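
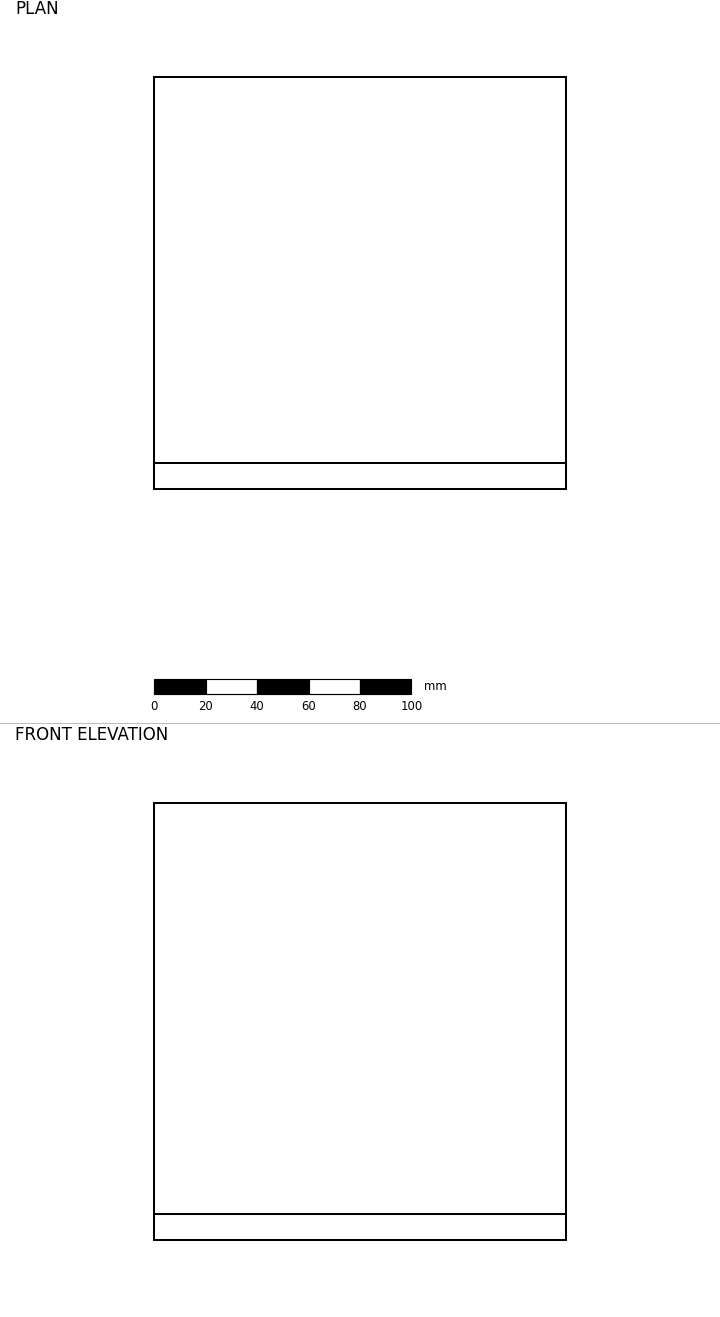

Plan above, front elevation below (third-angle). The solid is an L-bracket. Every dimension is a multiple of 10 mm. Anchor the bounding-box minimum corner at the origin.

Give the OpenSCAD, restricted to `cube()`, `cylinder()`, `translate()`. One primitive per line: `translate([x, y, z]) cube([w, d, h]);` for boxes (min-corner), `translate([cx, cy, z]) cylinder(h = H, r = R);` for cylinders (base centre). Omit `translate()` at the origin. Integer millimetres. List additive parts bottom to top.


cube([160, 160, 10]);
translate([0, 0, 10]) cube([160, 10, 160]);


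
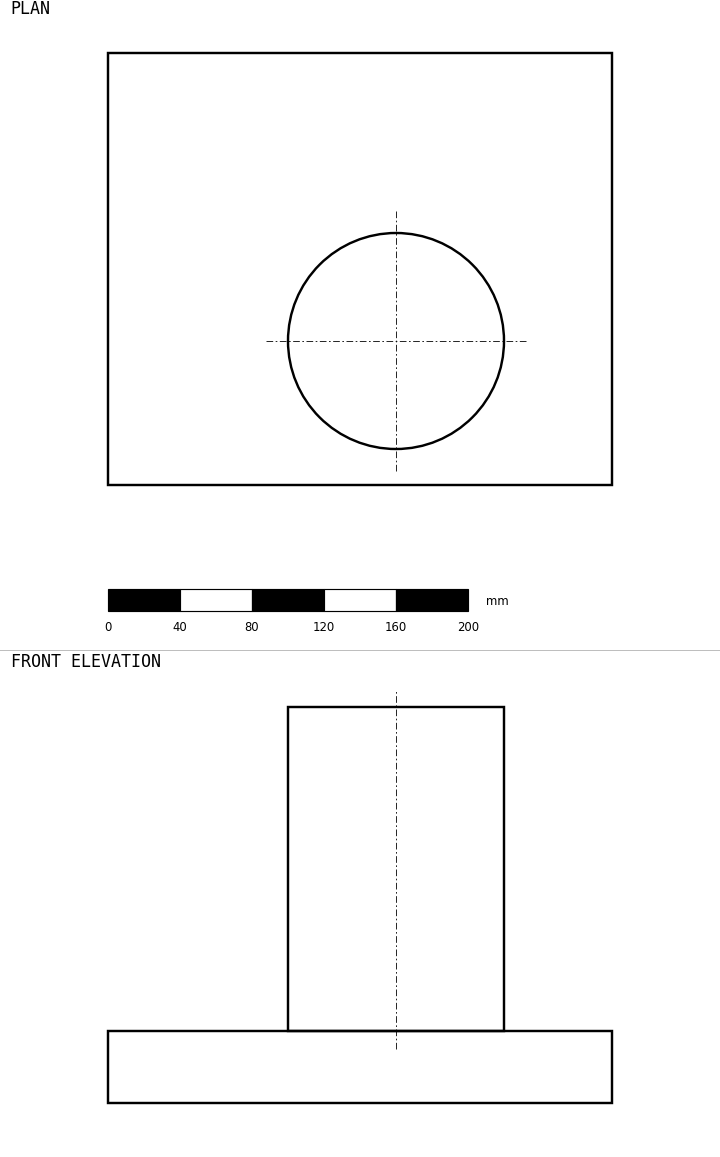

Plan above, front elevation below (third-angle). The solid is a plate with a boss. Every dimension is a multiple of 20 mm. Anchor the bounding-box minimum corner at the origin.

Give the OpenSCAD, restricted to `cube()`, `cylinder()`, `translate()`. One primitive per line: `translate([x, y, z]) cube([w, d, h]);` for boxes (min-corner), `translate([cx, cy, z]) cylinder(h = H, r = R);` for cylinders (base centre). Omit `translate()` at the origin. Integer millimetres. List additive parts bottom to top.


cube([280, 240, 40]);
translate([160, 80, 40]) cylinder(h = 180, r = 60);


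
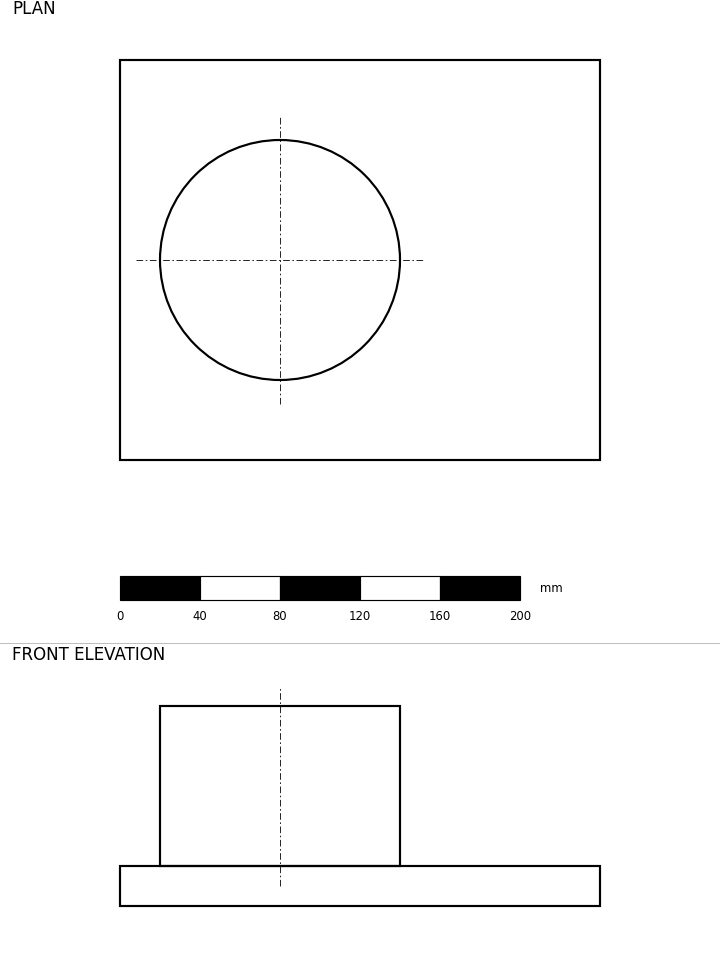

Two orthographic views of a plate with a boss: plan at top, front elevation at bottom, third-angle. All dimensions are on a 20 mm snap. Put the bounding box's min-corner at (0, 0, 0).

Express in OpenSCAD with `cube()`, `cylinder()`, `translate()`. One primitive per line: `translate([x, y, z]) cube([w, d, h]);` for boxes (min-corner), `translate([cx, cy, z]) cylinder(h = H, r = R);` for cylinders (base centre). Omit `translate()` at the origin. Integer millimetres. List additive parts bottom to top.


cube([240, 200, 20]);
translate([80, 100, 20]) cylinder(h = 80, r = 60);


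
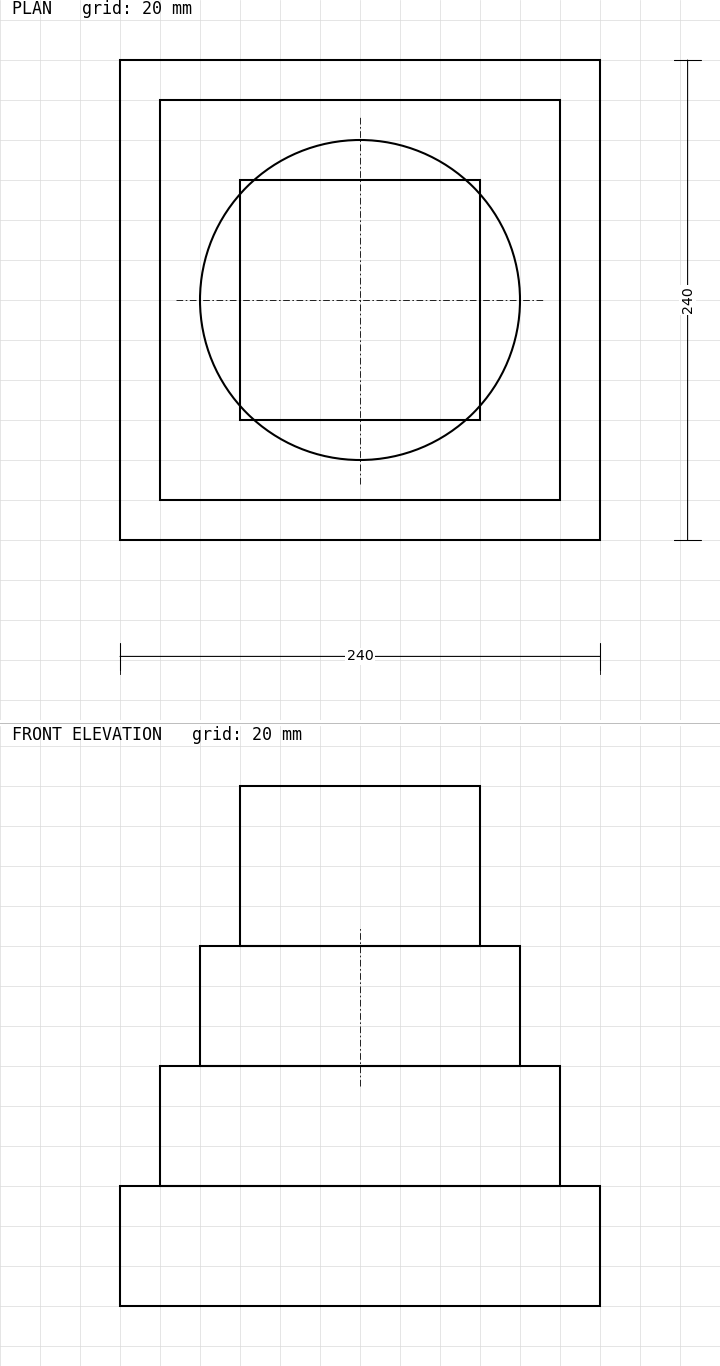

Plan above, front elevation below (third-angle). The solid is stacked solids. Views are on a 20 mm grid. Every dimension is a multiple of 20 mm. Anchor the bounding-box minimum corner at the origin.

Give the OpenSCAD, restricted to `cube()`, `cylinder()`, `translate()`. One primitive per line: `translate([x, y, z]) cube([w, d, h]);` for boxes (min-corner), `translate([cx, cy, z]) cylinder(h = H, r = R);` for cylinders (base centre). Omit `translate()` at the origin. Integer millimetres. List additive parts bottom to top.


cube([240, 240, 60]);
translate([20, 20, 60]) cube([200, 200, 60]);
translate([120, 120, 120]) cylinder(h = 60, r = 80);
translate([60, 60, 180]) cube([120, 120, 80]);


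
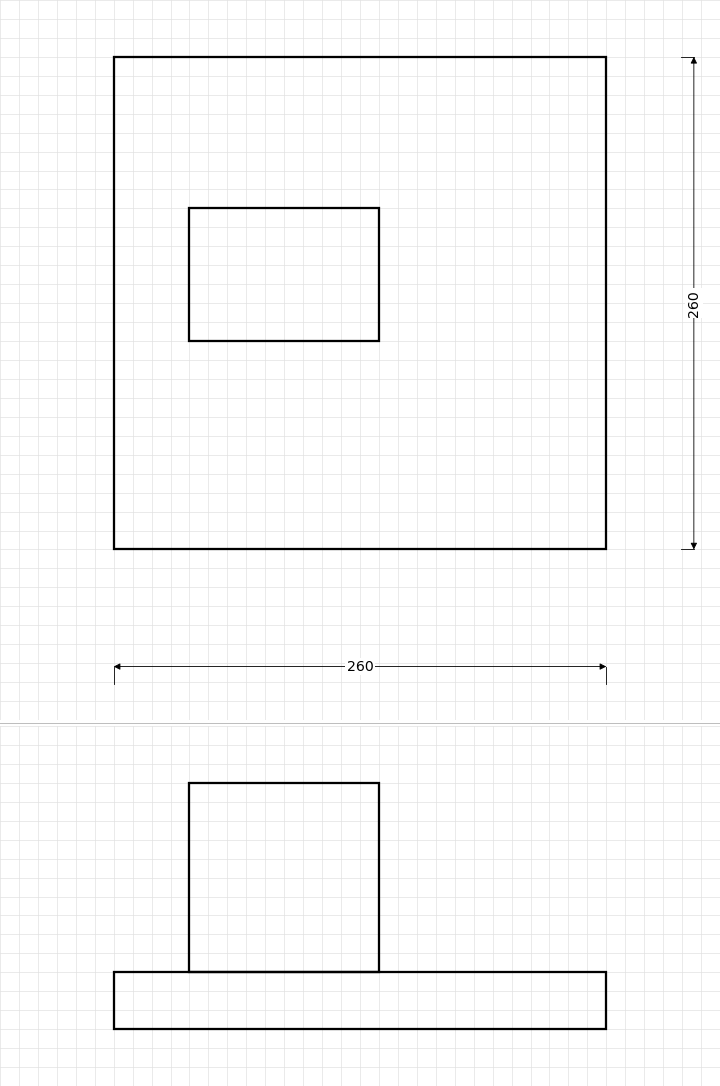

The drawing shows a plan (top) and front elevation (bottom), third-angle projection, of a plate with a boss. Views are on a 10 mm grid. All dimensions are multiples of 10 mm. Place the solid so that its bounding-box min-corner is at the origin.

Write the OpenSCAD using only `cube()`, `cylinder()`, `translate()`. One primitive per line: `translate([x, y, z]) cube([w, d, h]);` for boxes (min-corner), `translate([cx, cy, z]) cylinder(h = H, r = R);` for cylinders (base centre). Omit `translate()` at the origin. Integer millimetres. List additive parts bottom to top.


cube([260, 260, 30]);
translate([40, 110, 30]) cube([100, 70, 100]);


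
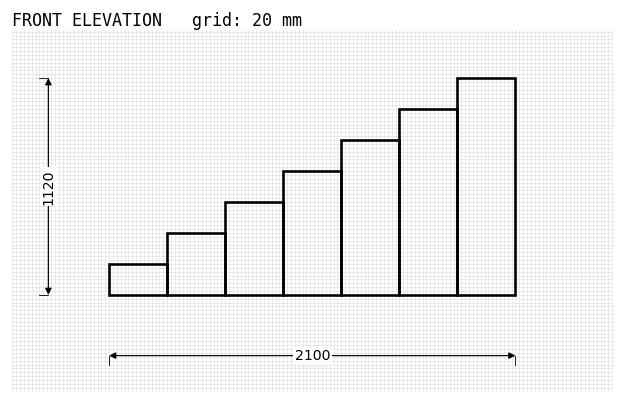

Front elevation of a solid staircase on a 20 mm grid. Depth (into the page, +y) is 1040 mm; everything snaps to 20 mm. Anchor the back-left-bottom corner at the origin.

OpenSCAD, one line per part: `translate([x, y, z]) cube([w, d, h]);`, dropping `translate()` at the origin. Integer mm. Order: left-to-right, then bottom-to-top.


cube([300, 1040, 160]);
translate([300, 0, 0]) cube([300, 1040, 320]);
translate([600, 0, 0]) cube([300, 1040, 480]);
translate([900, 0, 0]) cube([300, 1040, 640]);
translate([1200, 0, 0]) cube([300, 1040, 800]);
translate([1500, 0, 0]) cube([300, 1040, 960]);
translate([1800, 0, 0]) cube([300, 1040, 1120]);


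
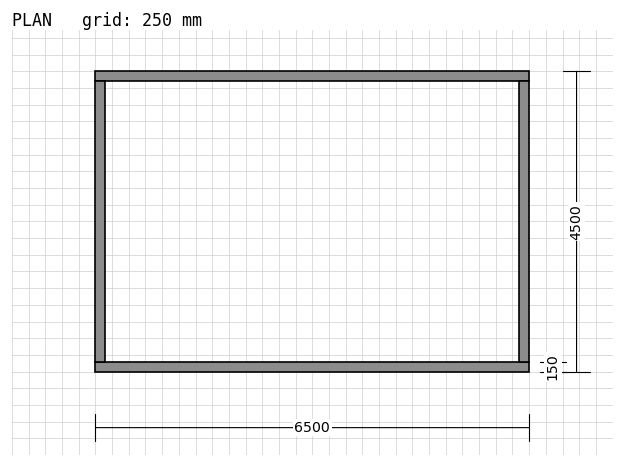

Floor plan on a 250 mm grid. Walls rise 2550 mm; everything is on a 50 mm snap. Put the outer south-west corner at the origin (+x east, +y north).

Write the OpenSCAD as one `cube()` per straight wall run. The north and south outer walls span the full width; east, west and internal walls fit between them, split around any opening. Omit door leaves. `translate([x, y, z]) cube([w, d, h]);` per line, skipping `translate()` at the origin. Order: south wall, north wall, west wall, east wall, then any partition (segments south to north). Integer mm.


cube([6500, 150, 2550]);
translate([0, 4350, 0]) cube([6500, 150, 2550]);
translate([0, 150, 0]) cube([150, 4200, 2550]);
translate([6350, 150, 0]) cube([150, 4200, 2550]);


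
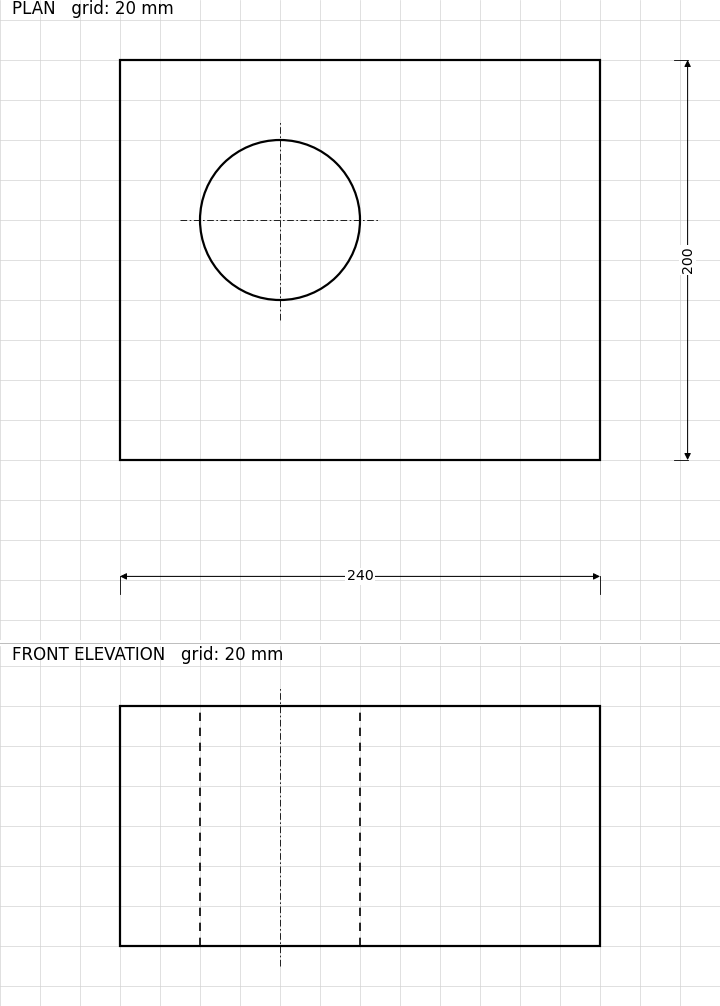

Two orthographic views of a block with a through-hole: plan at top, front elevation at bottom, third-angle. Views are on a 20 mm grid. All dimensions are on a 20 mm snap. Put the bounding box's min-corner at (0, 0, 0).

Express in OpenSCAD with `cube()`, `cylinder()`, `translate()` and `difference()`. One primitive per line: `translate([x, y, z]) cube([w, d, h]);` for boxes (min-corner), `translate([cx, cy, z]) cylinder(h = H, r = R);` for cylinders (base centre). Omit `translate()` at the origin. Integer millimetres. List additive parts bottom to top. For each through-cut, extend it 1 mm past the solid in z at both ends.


difference() {
  cube([240, 200, 120]);
  translate([80, 120, -1]) cylinder(h = 122, r = 40);
}


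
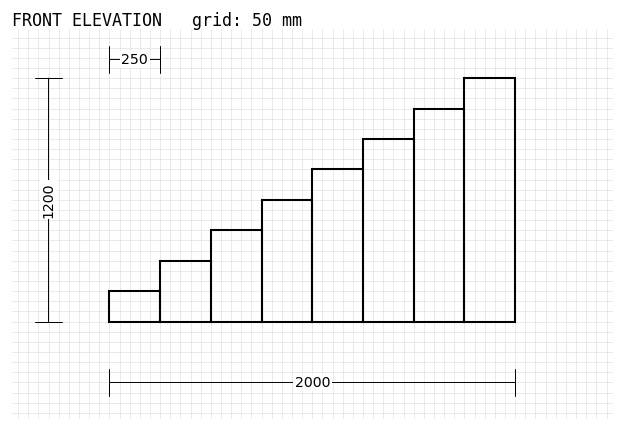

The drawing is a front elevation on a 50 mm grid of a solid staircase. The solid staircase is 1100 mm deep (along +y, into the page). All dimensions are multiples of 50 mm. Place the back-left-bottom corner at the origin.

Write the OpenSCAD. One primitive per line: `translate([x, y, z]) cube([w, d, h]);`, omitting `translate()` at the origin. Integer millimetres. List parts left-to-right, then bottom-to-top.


cube([250, 1100, 150]);
translate([250, 0, 0]) cube([250, 1100, 300]);
translate([500, 0, 0]) cube([250, 1100, 450]);
translate([750, 0, 0]) cube([250, 1100, 600]);
translate([1000, 0, 0]) cube([250, 1100, 750]);
translate([1250, 0, 0]) cube([250, 1100, 900]);
translate([1500, 0, 0]) cube([250, 1100, 1050]);
translate([1750, 0, 0]) cube([250, 1100, 1200]);


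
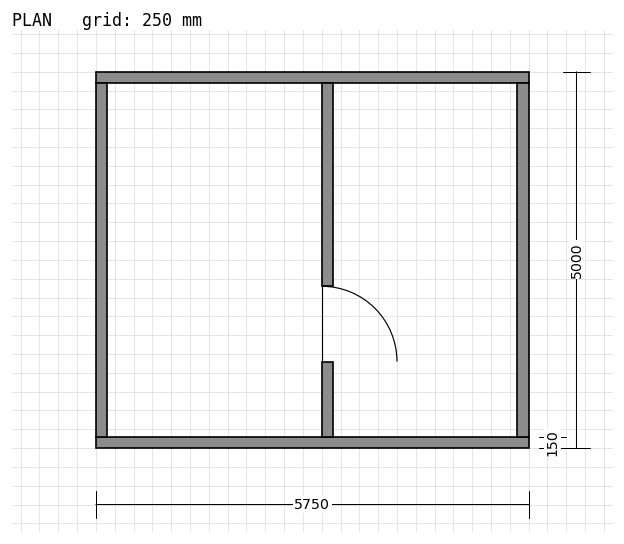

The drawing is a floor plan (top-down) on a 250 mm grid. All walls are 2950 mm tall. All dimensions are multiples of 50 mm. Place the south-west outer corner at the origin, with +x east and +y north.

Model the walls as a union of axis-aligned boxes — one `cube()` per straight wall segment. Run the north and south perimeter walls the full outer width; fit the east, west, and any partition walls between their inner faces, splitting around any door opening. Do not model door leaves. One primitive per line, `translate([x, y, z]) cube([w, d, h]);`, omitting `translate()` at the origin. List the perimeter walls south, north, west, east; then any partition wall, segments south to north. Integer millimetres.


cube([5750, 150, 2950]);
translate([0, 4850, 0]) cube([5750, 150, 2950]);
translate([0, 150, 0]) cube([150, 4700, 2950]);
translate([5600, 150, 0]) cube([150, 4700, 2950]);
translate([3000, 150, 0]) cube([150, 1000, 2950]);
translate([3000, 2150, 0]) cube([150, 2700, 2950]);


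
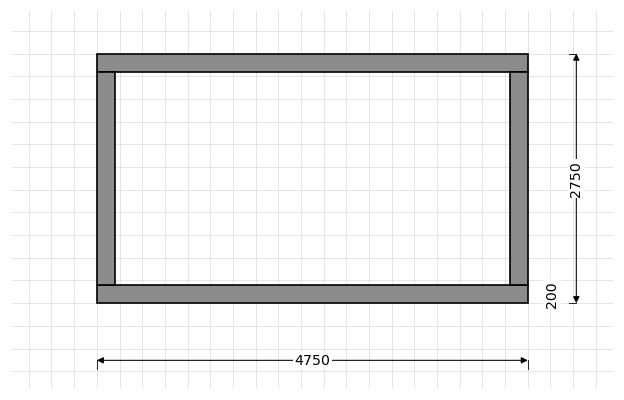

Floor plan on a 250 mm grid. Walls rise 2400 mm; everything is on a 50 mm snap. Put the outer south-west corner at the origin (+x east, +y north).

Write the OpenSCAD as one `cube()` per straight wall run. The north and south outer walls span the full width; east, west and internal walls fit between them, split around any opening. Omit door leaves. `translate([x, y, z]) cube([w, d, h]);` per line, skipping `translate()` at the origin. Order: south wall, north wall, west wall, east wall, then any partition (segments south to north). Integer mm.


cube([4750, 200, 2400]);
translate([0, 2550, 0]) cube([4750, 200, 2400]);
translate([0, 200, 0]) cube([200, 2350, 2400]);
translate([4550, 200, 0]) cube([200, 2350, 2400]);


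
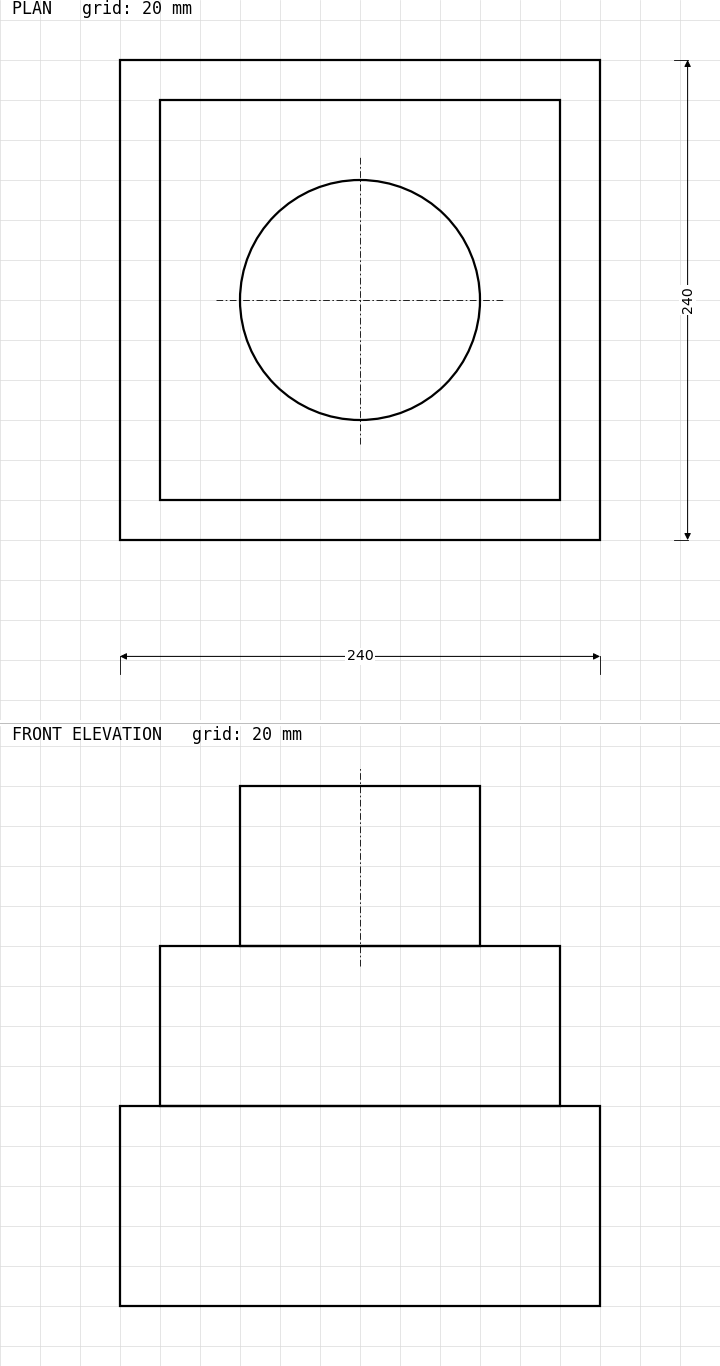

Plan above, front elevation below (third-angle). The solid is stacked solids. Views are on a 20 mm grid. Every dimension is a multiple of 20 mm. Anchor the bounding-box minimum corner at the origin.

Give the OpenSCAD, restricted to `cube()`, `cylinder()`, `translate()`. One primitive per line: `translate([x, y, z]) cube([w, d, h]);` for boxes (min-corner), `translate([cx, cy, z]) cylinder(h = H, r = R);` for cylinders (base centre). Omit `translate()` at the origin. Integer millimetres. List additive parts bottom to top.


cube([240, 240, 100]);
translate([20, 20, 100]) cube([200, 200, 80]);
translate([120, 120, 180]) cylinder(h = 80, r = 60);


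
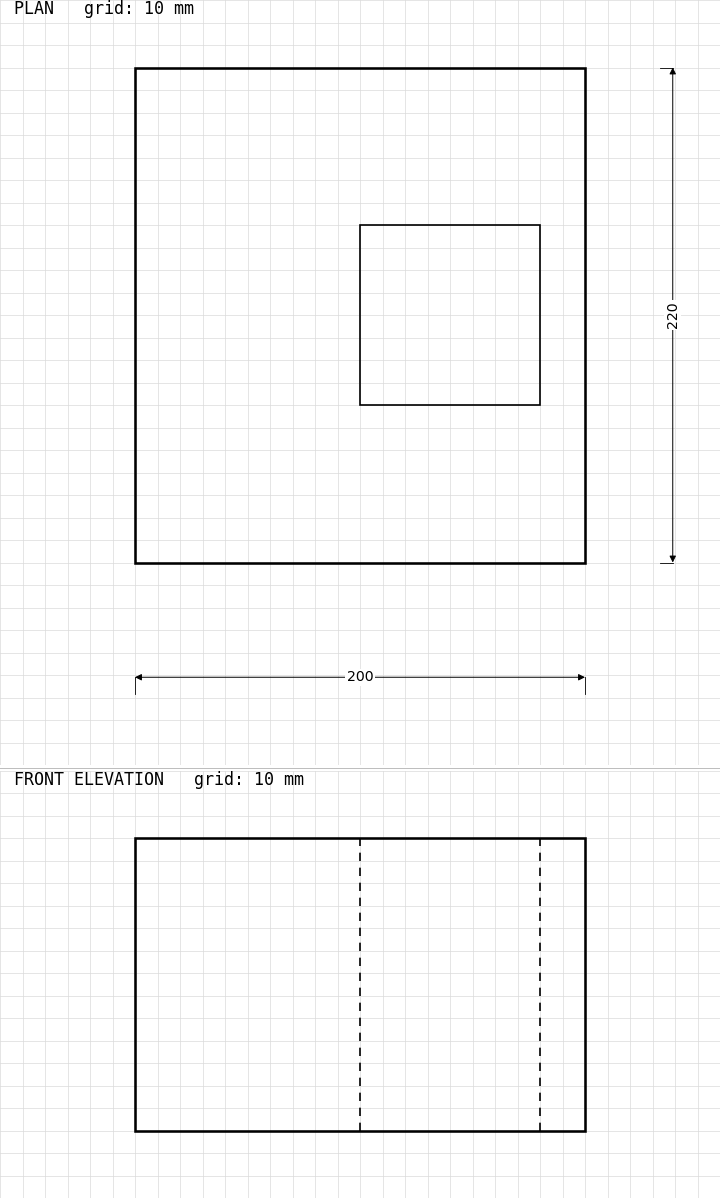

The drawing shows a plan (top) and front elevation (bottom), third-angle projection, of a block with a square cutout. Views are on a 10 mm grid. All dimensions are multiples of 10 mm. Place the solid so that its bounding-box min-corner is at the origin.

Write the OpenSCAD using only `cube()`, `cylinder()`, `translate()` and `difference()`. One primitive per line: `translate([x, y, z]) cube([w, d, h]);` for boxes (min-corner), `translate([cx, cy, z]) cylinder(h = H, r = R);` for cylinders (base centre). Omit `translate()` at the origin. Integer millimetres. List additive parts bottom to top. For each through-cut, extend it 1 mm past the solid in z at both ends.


difference() {
  cube([200, 220, 130]);
  translate([100, 70, -1]) cube([80, 80, 132]);
}


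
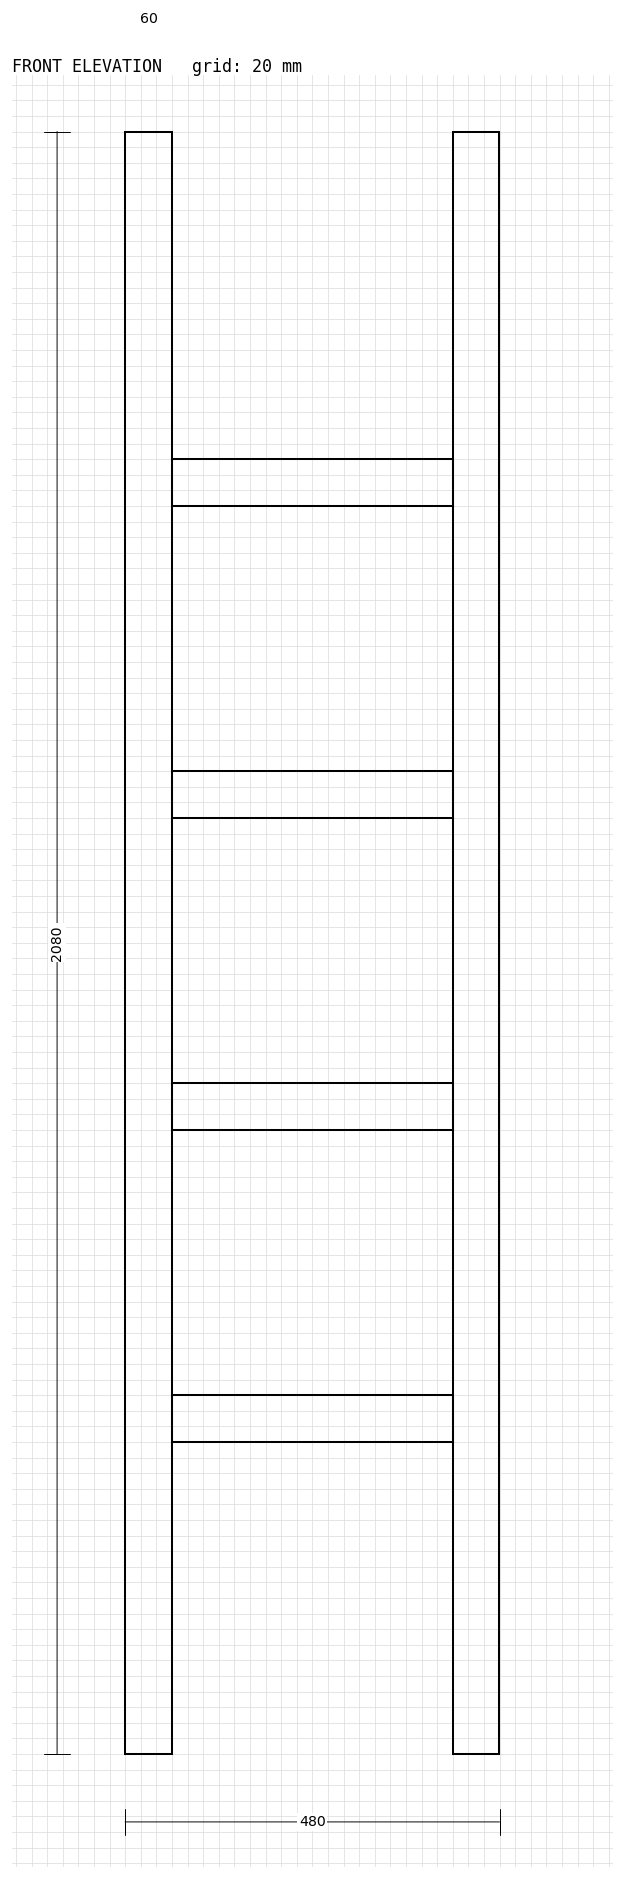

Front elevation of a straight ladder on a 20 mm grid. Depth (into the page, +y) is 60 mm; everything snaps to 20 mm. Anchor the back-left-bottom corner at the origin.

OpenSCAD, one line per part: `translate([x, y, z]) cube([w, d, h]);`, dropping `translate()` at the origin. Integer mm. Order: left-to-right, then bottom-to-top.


cube([60, 60, 2080]);
translate([60, 0, 400]) cube([360, 60, 60]);
translate([60, 0, 800]) cube([360, 60, 60]);
translate([60, 0, 1200]) cube([360, 60, 60]);
translate([60, 0, 1600]) cube([360, 60, 60]);
translate([420, 0, 0]) cube([60, 60, 2080]);


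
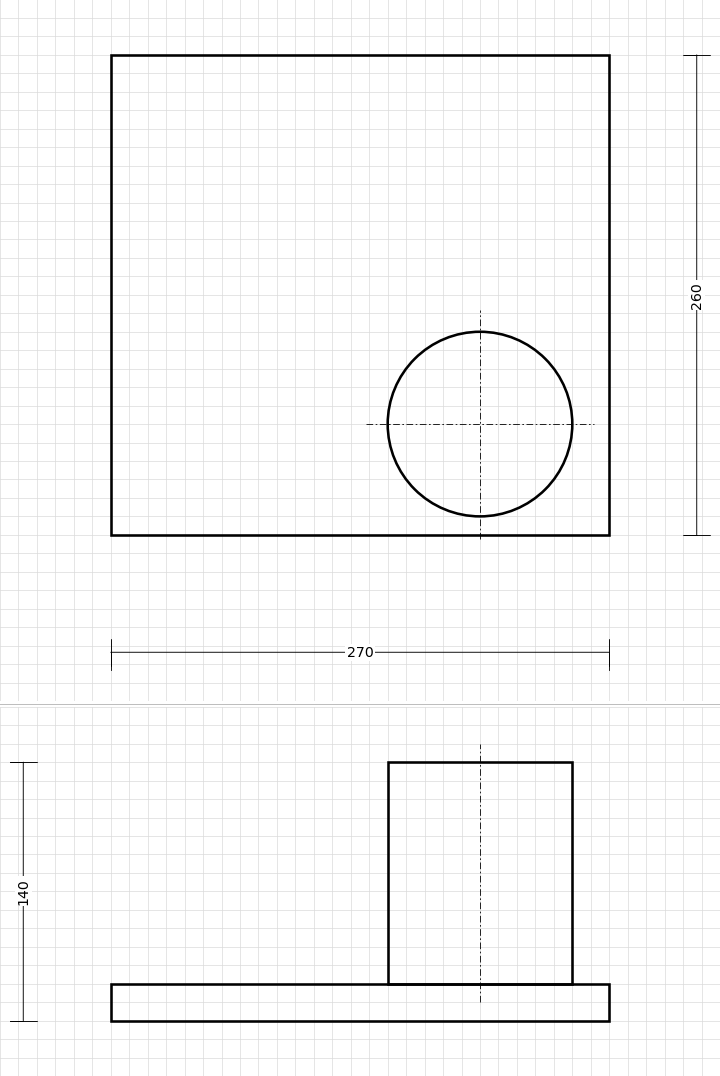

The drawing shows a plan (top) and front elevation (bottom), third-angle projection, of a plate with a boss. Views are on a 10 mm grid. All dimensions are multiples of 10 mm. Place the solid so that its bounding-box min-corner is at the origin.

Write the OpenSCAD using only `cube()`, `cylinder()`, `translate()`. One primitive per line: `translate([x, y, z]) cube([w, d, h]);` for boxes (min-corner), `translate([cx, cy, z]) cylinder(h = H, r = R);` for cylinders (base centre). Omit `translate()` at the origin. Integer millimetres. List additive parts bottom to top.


cube([270, 260, 20]);
translate([200, 60, 20]) cylinder(h = 120, r = 50);


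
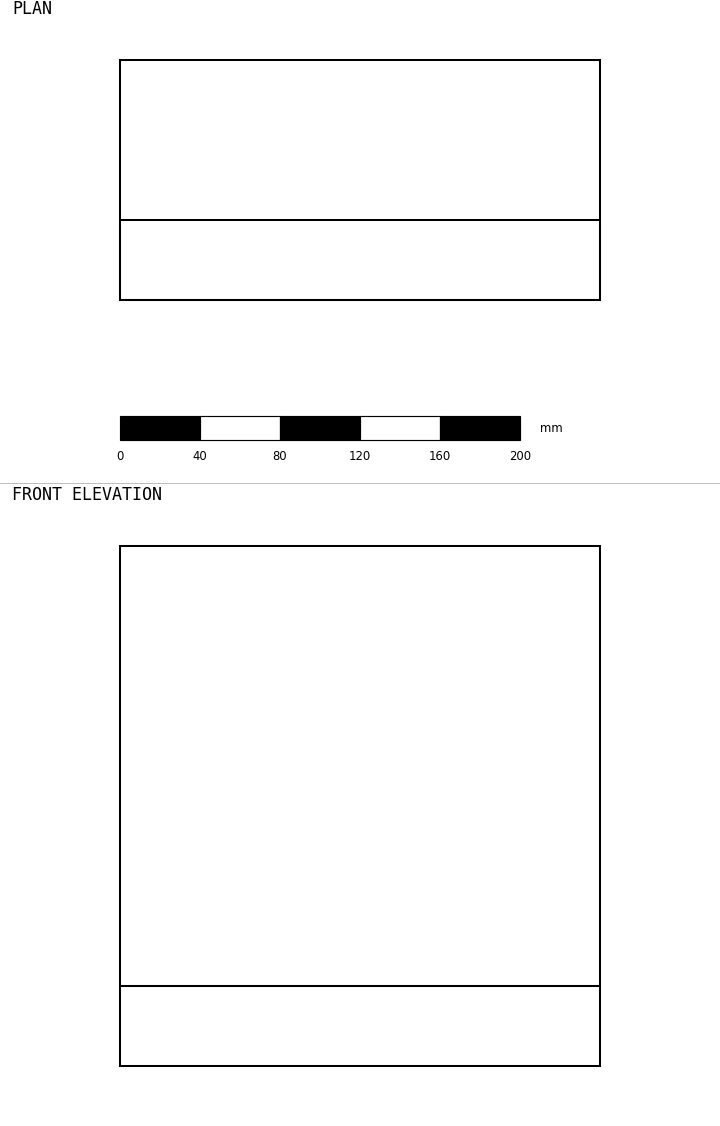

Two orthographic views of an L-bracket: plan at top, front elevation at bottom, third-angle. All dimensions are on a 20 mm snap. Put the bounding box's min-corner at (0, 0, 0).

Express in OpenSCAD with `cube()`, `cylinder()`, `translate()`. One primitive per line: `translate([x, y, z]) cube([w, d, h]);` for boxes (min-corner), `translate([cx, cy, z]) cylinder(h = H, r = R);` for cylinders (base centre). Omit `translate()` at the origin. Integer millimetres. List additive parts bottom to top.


cube([240, 120, 40]);
translate([0, 0, 40]) cube([240, 40, 220]);


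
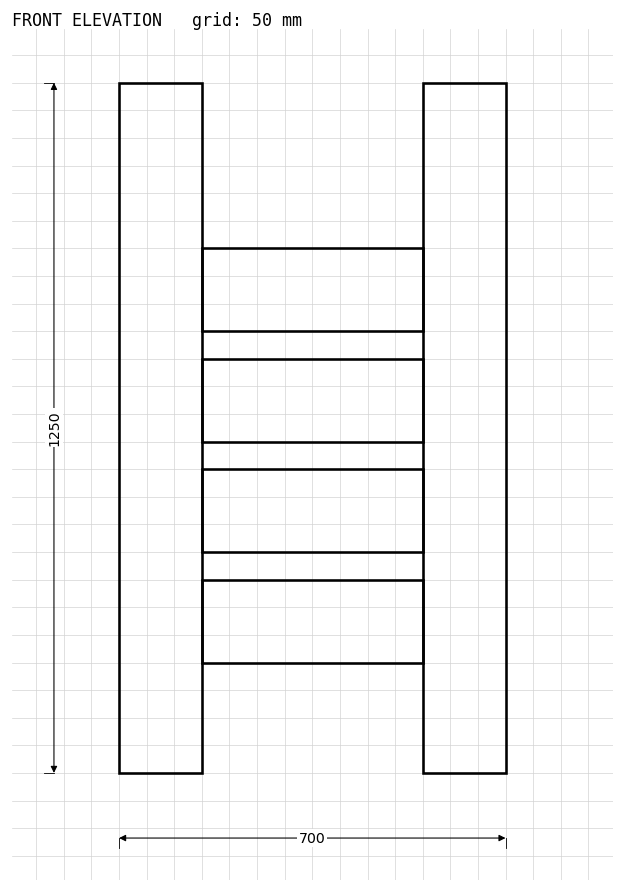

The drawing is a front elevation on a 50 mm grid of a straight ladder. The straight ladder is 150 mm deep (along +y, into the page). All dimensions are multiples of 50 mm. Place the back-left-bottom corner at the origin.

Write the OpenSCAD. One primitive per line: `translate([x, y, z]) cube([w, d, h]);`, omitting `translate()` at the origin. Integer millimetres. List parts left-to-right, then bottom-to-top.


cube([150, 150, 1250]);
translate([150, 0, 200]) cube([400, 150, 150]);
translate([150, 0, 400]) cube([400, 150, 150]);
translate([150, 0, 600]) cube([400, 150, 150]);
translate([150, 0, 800]) cube([400, 150, 150]);
translate([550, 0, 0]) cube([150, 150, 1250]);


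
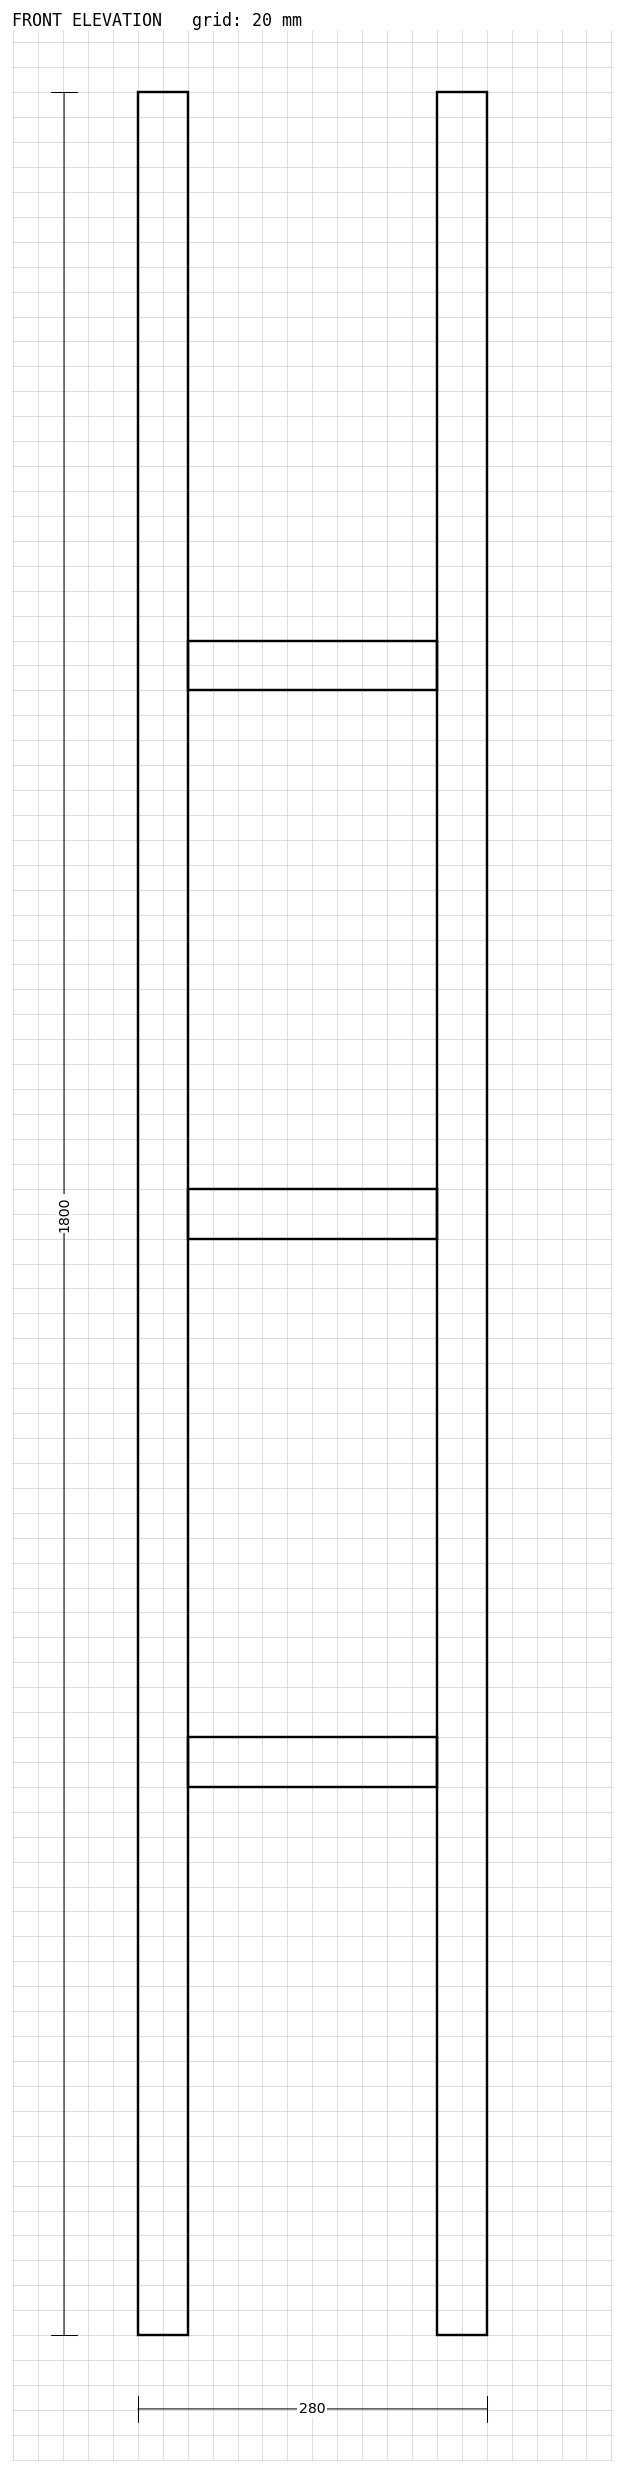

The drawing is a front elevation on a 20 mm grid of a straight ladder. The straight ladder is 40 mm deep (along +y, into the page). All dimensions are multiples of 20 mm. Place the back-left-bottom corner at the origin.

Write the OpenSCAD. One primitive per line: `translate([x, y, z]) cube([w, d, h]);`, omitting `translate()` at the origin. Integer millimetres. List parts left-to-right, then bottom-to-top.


cube([40, 40, 1800]);
translate([40, 0, 440]) cube([200, 40, 40]);
translate([40, 0, 880]) cube([200, 40, 40]);
translate([40, 0, 1320]) cube([200, 40, 40]);
translate([240, 0, 0]) cube([40, 40, 1800]);


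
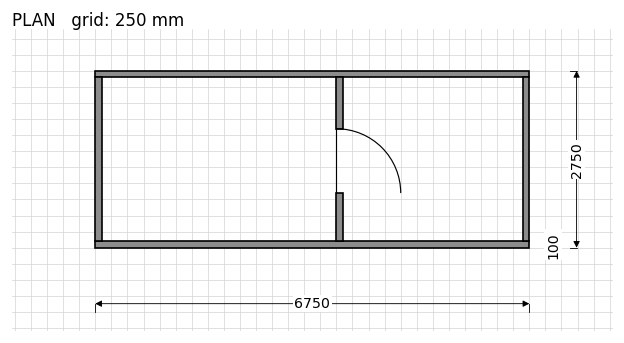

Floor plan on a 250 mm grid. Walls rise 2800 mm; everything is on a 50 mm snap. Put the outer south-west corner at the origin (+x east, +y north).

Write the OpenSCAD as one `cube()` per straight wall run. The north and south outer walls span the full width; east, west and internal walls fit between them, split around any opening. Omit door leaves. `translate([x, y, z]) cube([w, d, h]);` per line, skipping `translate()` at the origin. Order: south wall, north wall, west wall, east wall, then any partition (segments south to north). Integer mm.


cube([6750, 100, 2800]);
translate([0, 2650, 0]) cube([6750, 100, 2800]);
translate([0, 100, 0]) cube([100, 2550, 2800]);
translate([6650, 100, 0]) cube([100, 2550, 2800]);
translate([3750, 100, 0]) cube([100, 750, 2800]);
translate([3750, 1850, 0]) cube([100, 800, 2800]);


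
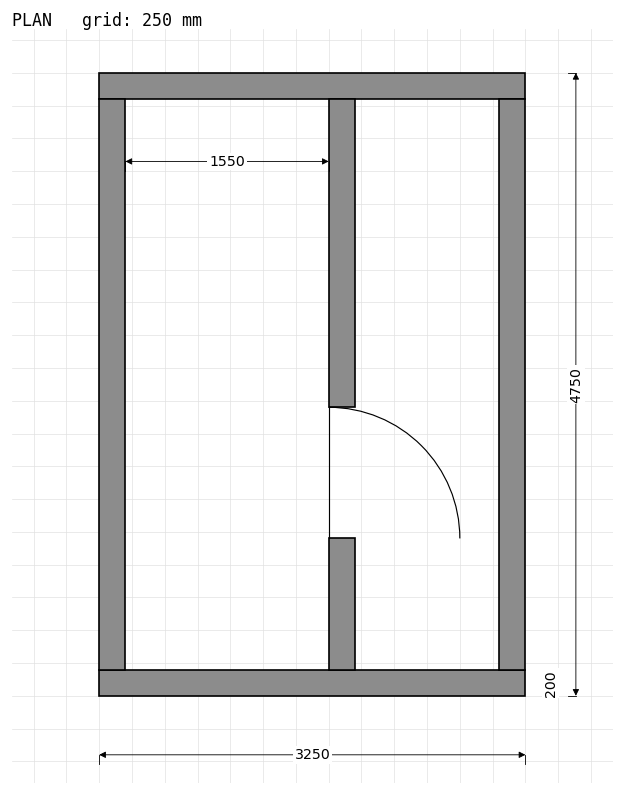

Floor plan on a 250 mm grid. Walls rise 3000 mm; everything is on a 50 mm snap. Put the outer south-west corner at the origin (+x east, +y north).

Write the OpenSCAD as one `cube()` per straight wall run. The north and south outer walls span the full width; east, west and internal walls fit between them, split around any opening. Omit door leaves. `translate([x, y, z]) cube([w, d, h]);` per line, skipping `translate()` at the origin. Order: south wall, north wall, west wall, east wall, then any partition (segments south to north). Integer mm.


cube([3250, 200, 3000]);
translate([0, 4550, 0]) cube([3250, 200, 3000]);
translate([0, 200, 0]) cube([200, 4350, 3000]);
translate([3050, 200, 0]) cube([200, 4350, 3000]);
translate([1750, 200, 0]) cube([200, 1000, 3000]);
translate([1750, 2200, 0]) cube([200, 2350, 3000]);


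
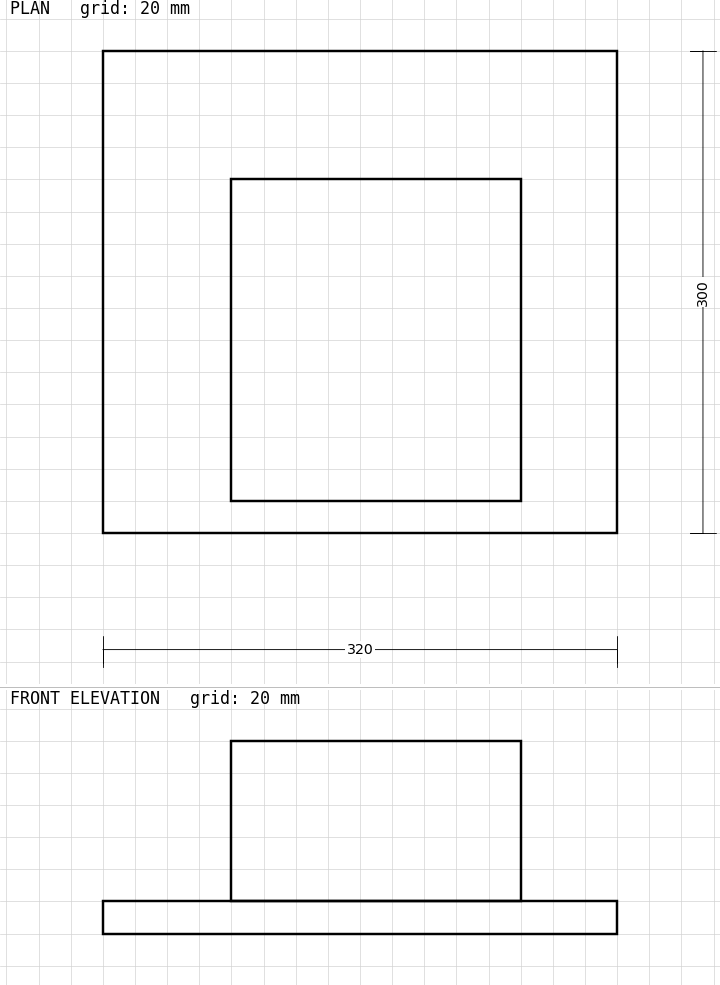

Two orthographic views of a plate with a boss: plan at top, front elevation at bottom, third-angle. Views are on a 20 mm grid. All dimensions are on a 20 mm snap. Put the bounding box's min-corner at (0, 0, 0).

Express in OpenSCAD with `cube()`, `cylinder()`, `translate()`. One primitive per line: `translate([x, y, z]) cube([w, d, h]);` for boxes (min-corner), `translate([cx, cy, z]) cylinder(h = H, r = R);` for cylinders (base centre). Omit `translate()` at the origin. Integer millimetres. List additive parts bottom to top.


cube([320, 300, 20]);
translate([80, 20, 20]) cube([180, 200, 100]);


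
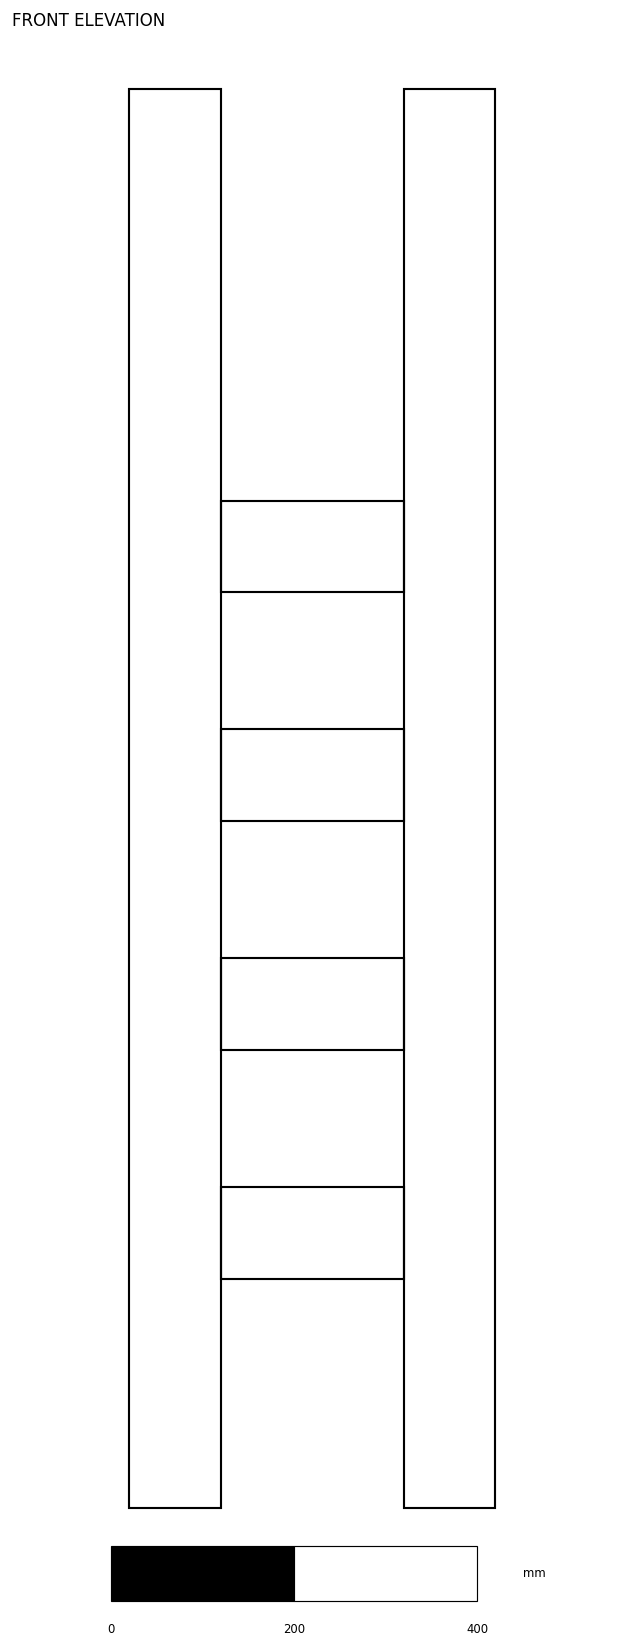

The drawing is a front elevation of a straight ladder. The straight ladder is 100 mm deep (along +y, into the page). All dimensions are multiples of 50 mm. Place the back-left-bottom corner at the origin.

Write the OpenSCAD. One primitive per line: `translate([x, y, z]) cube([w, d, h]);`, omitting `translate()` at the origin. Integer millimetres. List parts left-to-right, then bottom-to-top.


cube([100, 100, 1550]);
translate([100, 0, 250]) cube([200, 100, 100]);
translate([100, 0, 500]) cube([200, 100, 100]);
translate([100, 0, 750]) cube([200, 100, 100]);
translate([100, 0, 1000]) cube([200, 100, 100]);
translate([300, 0, 0]) cube([100, 100, 1550]);


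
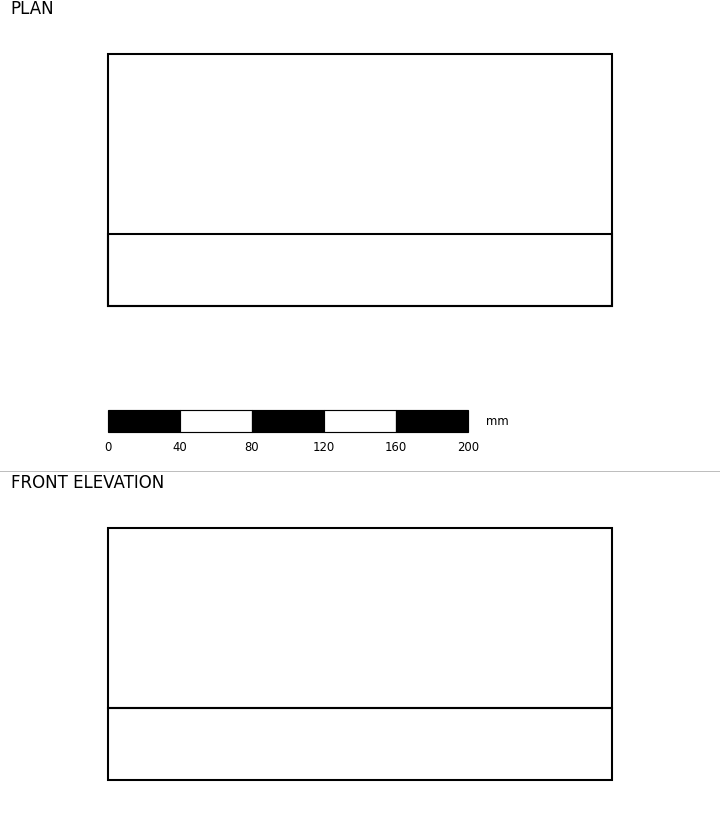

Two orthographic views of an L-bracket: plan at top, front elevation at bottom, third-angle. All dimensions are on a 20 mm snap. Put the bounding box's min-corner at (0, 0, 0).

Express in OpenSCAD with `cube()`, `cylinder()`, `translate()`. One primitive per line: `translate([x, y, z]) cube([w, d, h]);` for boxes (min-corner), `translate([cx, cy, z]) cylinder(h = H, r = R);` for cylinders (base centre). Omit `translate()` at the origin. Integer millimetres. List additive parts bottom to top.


cube([280, 140, 40]);
translate([0, 0, 40]) cube([280, 40, 100]);


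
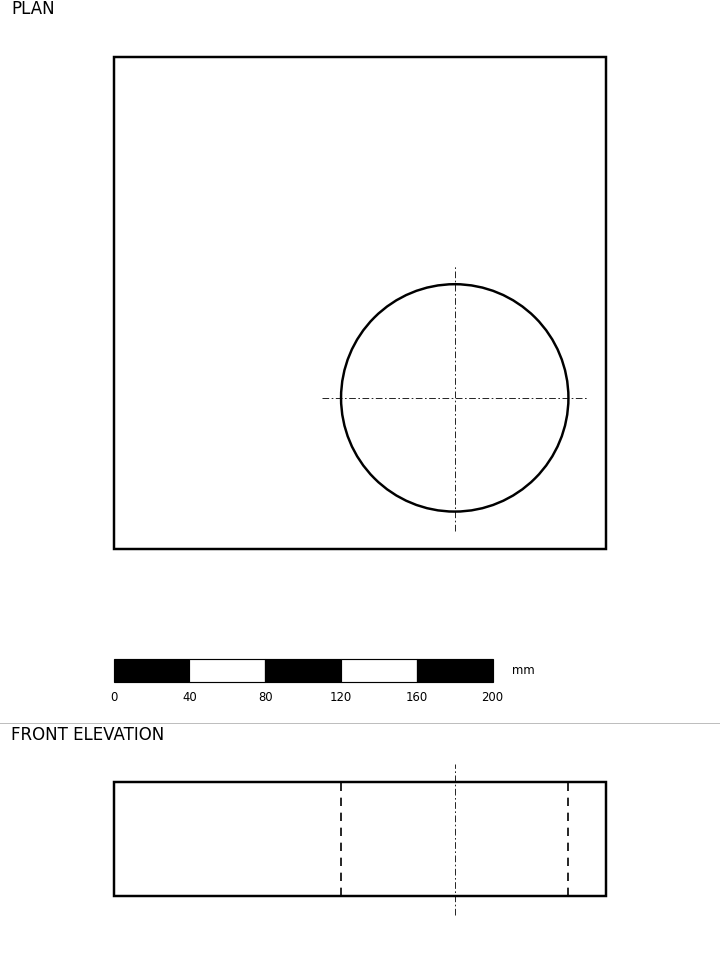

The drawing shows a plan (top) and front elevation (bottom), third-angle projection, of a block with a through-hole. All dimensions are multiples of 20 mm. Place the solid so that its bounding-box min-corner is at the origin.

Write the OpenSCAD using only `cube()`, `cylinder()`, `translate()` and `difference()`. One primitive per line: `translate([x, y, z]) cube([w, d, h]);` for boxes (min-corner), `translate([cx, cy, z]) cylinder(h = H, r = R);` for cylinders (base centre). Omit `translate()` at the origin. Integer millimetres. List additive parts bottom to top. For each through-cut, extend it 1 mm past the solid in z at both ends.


difference() {
  cube([260, 260, 60]);
  translate([180, 80, -1]) cylinder(h = 62, r = 60);
}


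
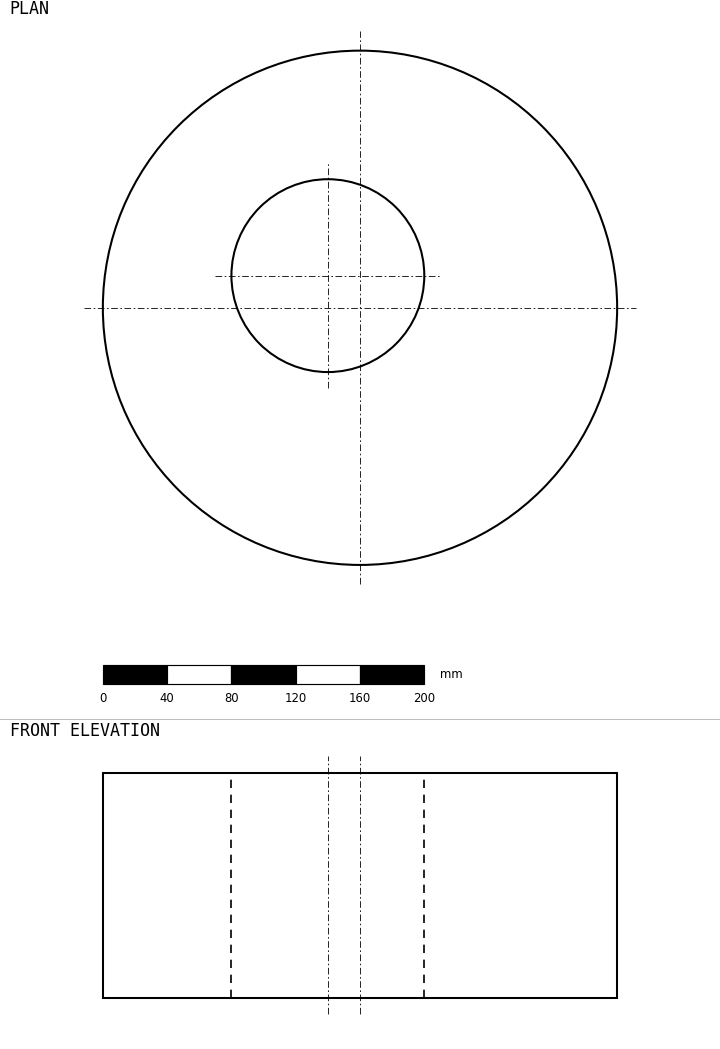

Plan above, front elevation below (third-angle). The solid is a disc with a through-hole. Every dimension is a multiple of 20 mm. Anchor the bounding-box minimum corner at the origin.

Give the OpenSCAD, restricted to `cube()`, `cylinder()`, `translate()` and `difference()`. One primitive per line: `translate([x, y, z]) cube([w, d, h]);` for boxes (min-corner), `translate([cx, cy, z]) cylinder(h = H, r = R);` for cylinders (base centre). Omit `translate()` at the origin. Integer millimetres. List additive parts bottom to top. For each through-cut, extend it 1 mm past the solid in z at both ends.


difference() {
  translate([160, 160, 0]) cylinder(h = 140, r = 160);
  translate([140, 180, -1]) cylinder(h = 142, r = 60);
}


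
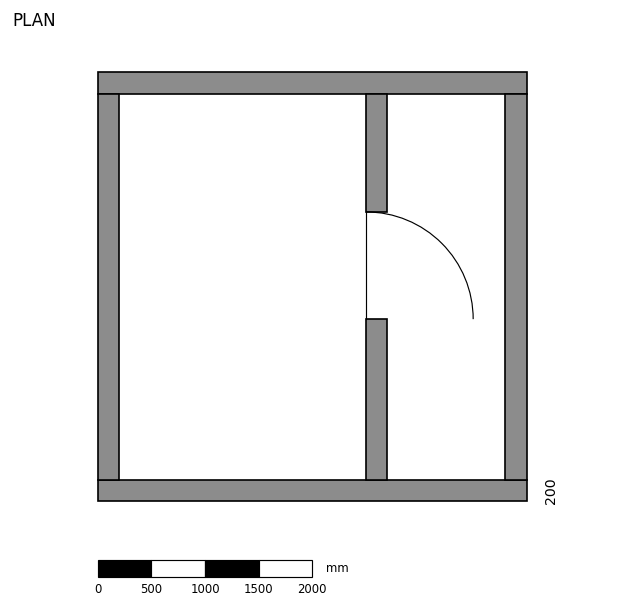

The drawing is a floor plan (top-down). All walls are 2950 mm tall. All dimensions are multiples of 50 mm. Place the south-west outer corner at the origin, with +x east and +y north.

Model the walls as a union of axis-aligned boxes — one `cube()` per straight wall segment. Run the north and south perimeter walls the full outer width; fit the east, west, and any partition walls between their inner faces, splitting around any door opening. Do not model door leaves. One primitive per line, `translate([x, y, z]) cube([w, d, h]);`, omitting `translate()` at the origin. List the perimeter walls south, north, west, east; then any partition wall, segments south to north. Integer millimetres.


cube([4000, 200, 2950]);
translate([0, 3800, 0]) cube([4000, 200, 2950]);
translate([0, 200, 0]) cube([200, 3600, 2950]);
translate([3800, 200, 0]) cube([200, 3600, 2950]);
translate([2500, 200, 0]) cube([200, 1500, 2950]);
translate([2500, 2700, 0]) cube([200, 1100, 2950]);


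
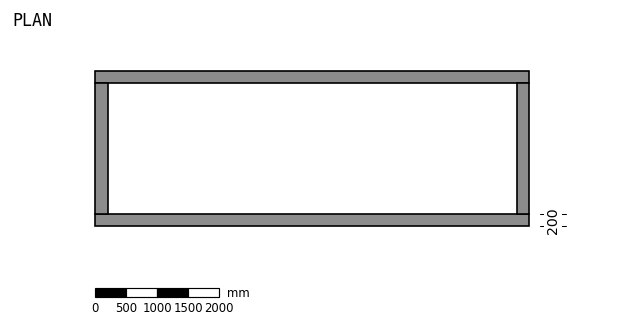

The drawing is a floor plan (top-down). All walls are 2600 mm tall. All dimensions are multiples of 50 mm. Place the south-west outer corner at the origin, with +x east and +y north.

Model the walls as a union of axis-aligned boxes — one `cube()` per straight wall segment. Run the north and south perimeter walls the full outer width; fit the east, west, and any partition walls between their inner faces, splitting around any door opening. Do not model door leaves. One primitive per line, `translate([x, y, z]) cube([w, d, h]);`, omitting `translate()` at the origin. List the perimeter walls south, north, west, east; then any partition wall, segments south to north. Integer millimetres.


cube([7000, 200, 2600]);
translate([0, 2300, 0]) cube([7000, 200, 2600]);
translate([0, 200, 0]) cube([200, 2100, 2600]);
translate([6800, 200, 0]) cube([200, 2100, 2600]);


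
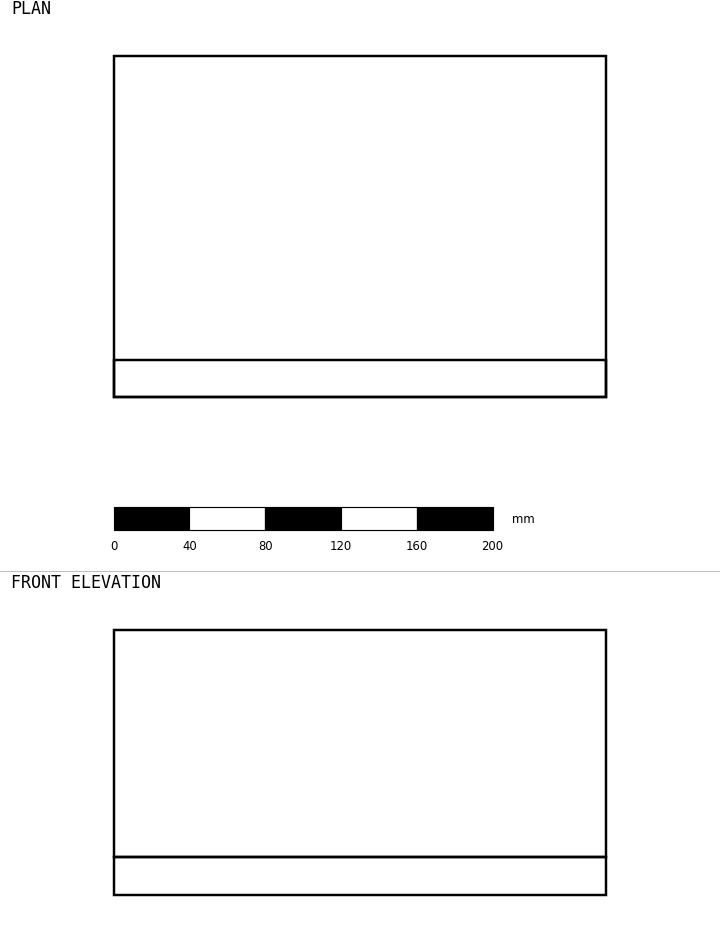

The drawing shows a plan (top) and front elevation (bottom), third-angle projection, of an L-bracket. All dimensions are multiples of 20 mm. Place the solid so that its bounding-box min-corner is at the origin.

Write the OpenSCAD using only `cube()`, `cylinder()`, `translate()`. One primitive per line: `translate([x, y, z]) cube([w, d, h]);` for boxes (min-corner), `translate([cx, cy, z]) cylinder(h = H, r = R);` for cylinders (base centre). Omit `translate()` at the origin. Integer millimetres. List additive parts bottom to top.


cube([260, 180, 20]);
translate([0, 0, 20]) cube([260, 20, 120]);


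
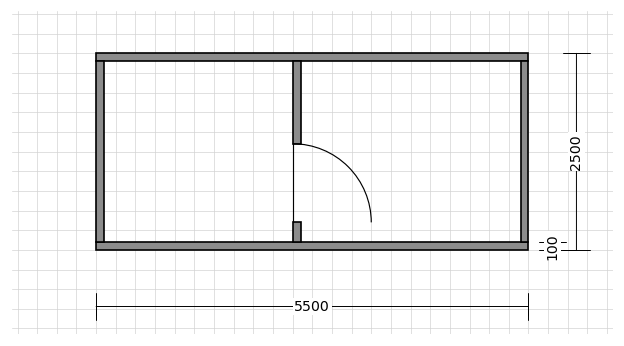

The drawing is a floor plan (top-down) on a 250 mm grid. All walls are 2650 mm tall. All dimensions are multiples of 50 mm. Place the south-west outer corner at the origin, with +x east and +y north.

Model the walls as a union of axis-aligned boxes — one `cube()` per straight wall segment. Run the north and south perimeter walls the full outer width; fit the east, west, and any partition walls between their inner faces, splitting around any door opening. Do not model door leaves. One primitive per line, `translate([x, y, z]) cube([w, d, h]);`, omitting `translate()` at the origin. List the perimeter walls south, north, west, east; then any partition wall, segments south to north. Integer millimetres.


cube([5500, 100, 2650]);
translate([0, 2400, 0]) cube([5500, 100, 2650]);
translate([0, 100, 0]) cube([100, 2300, 2650]);
translate([5400, 100, 0]) cube([100, 2300, 2650]);
translate([2500, 100, 0]) cube([100, 250, 2650]);
translate([2500, 1350, 0]) cube([100, 1050, 2650]);


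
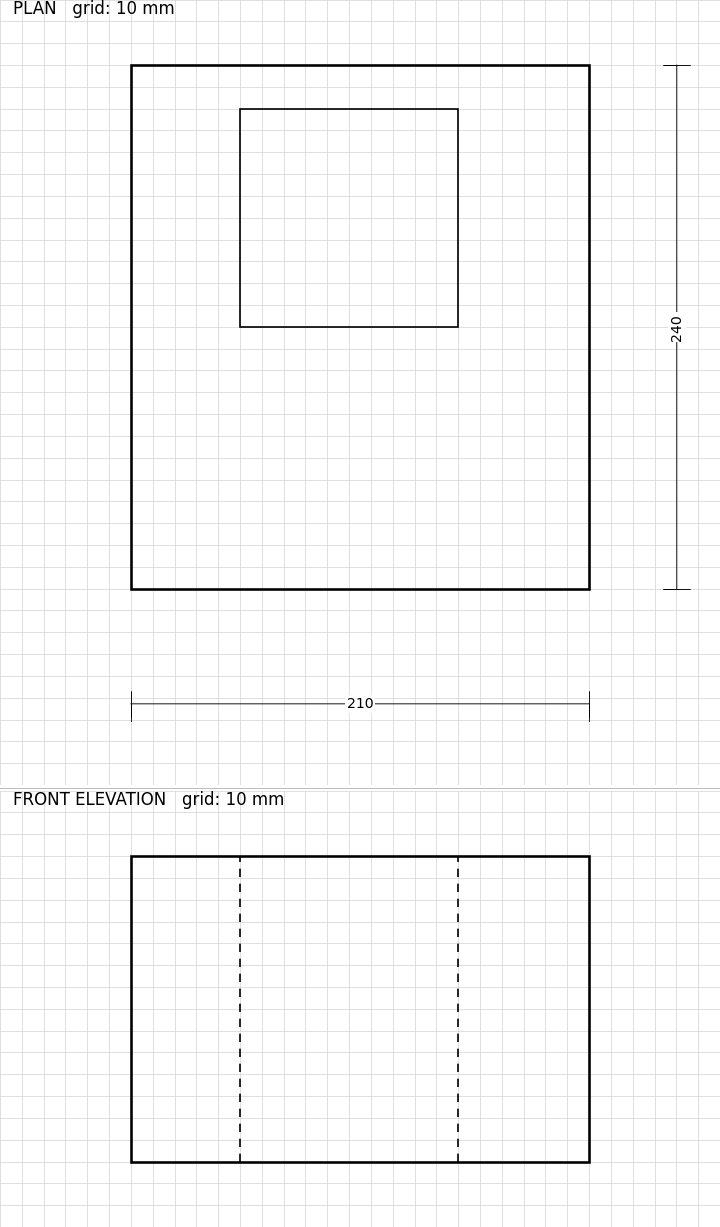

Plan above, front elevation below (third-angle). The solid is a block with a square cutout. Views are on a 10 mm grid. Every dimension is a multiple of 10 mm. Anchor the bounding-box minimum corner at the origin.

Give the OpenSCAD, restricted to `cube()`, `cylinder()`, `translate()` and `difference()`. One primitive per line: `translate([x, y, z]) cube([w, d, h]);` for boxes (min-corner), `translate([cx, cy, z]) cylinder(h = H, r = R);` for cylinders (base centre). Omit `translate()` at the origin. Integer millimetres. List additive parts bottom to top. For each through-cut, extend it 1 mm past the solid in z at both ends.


difference() {
  cube([210, 240, 140]);
  translate([50, 120, -1]) cube([100, 100, 142]);
}


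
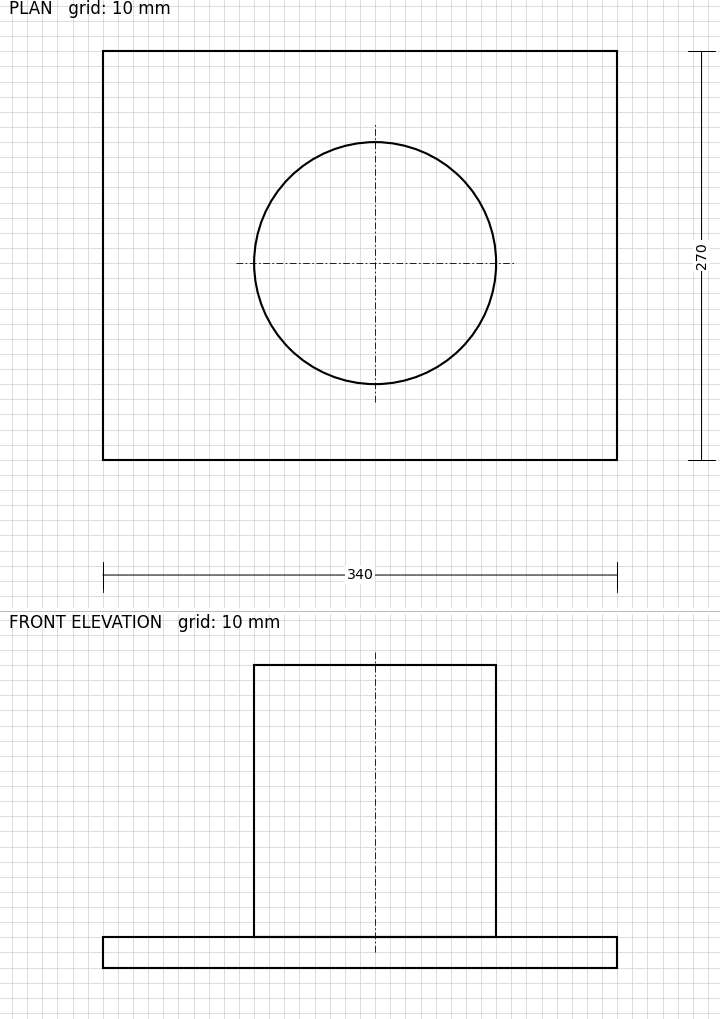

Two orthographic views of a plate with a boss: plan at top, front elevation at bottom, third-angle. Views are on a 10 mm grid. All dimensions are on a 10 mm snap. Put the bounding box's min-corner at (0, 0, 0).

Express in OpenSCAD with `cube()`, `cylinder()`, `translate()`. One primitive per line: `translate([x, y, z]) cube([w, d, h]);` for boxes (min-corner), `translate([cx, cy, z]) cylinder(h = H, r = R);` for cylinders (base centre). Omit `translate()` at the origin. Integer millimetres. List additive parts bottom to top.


cube([340, 270, 20]);
translate([180, 130, 20]) cylinder(h = 180, r = 80);


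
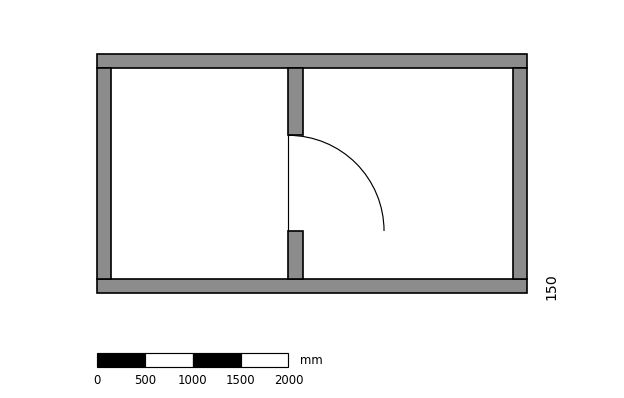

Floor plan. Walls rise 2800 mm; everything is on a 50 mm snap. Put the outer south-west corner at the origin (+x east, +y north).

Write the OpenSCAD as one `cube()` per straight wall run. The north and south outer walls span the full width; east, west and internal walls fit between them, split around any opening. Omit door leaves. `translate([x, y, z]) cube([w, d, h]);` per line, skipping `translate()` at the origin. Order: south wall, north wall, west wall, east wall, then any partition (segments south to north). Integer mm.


cube([4500, 150, 2800]);
translate([0, 2350, 0]) cube([4500, 150, 2800]);
translate([0, 150, 0]) cube([150, 2200, 2800]);
translate([4350, 150, 0]) cube([150, 2200, 2800]);
translate([2000, 150, 0]) cube([150, 500, 2800]);
translate([2000, 1650, 0]) cube([150, 700, 2800]);


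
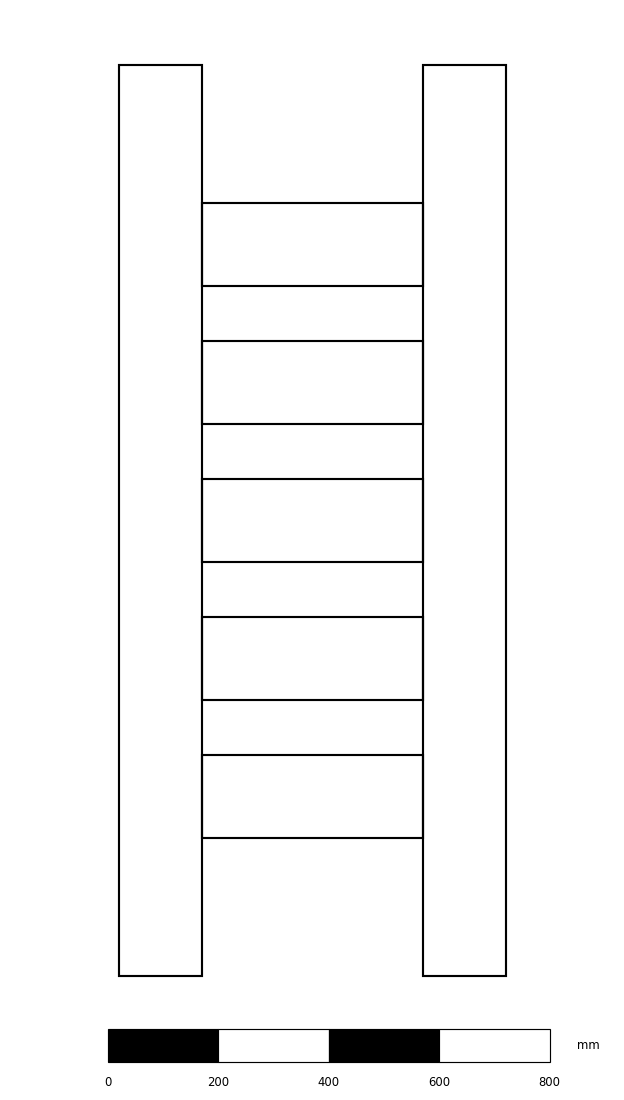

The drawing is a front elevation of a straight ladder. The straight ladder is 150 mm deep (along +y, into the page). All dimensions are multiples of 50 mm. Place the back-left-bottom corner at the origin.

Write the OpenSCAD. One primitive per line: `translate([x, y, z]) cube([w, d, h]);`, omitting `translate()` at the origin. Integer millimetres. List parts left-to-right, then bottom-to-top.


cube([150, 150, 1650]);
translate([150, 0, 250]) cube([400, 150, 150]);
translate([150, 0, 500]) cube([400, 150, 150]);
translate([150, 0, 750]) cube([400, 150, 150]);
translate([150, 0, 1000]) cube([400, 150, 150]);
translate([150, 0, 1250]) cube([400, 150, 150]);
translate([550, 0, 0]) cube([150, 150, 1650]);


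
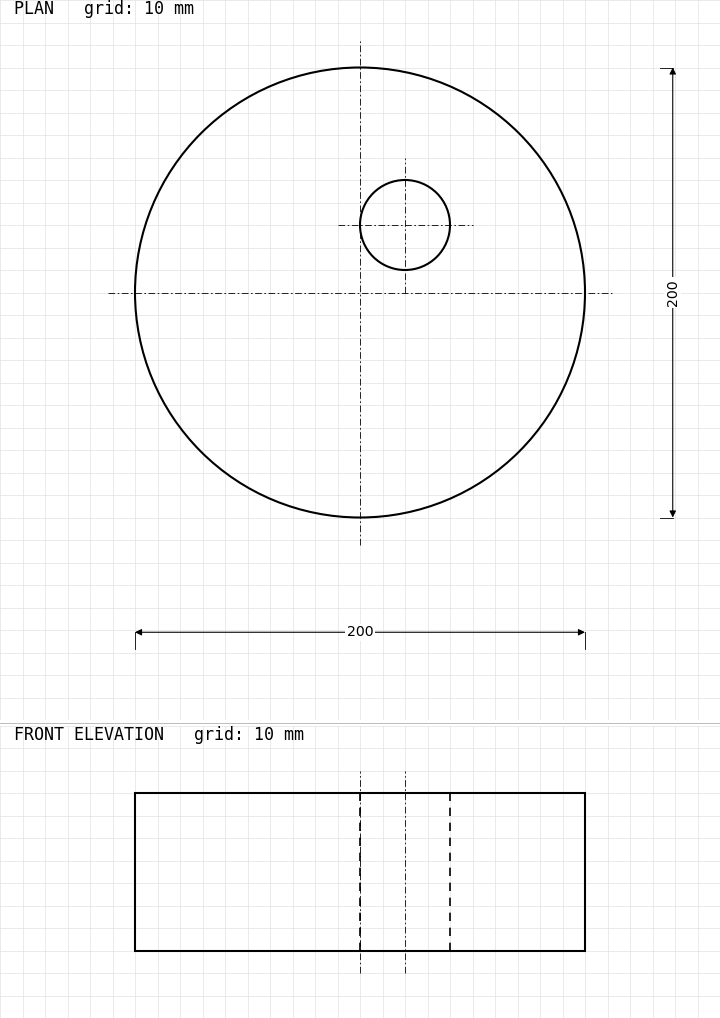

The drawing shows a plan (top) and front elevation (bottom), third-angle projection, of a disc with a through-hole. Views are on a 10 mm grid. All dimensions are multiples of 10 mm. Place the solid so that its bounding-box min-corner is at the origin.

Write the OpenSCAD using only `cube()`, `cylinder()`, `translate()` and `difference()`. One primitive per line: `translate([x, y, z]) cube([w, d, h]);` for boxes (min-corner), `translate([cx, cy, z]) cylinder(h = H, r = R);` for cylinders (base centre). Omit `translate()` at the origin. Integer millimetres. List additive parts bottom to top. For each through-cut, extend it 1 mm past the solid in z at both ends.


difference() {
  translate([100, 100, 0]) cylinder(h = 70, r = 100);
  translate([120, 130, -1]) cylinder(h = 72, r = 20);
}
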